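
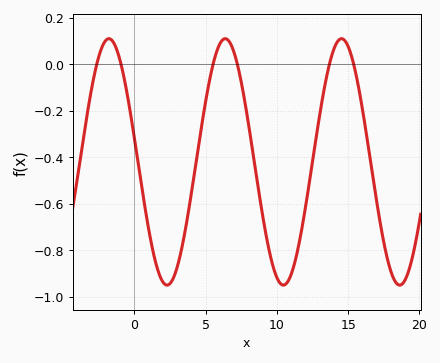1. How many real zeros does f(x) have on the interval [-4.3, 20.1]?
6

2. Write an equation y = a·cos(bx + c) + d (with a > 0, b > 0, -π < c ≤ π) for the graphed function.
y = 0.53cos(0.77x + 1.37) - 0.42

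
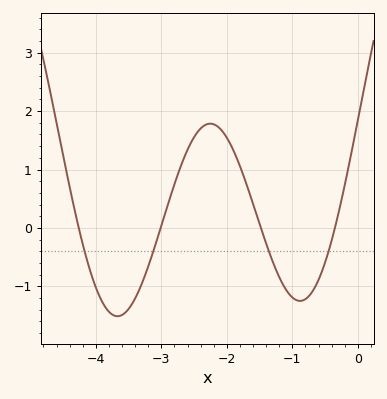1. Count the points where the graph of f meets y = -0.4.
4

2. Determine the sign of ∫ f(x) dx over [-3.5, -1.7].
positive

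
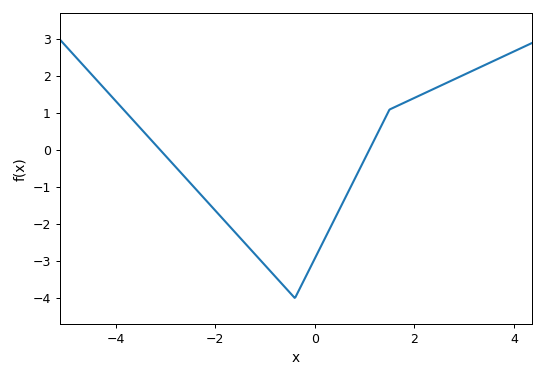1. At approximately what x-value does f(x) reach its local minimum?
-0.4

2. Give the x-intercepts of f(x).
-3.2, 1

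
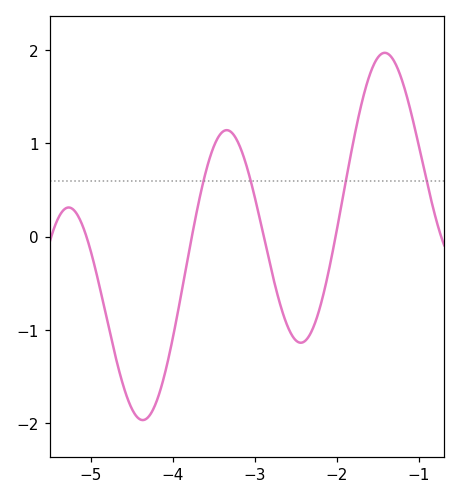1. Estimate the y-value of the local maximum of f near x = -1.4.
2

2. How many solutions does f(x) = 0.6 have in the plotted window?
4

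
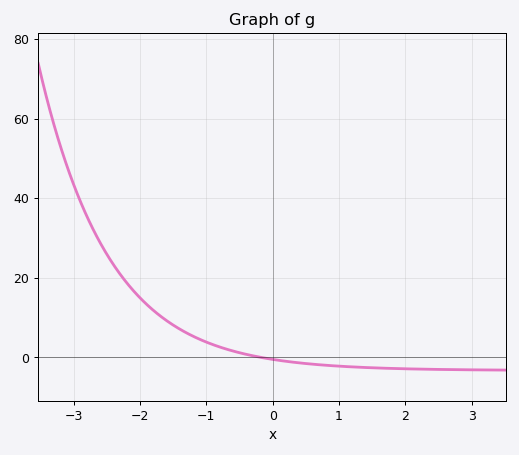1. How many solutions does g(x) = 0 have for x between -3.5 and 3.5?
1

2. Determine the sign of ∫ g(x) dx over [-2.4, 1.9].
positive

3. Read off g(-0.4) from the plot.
0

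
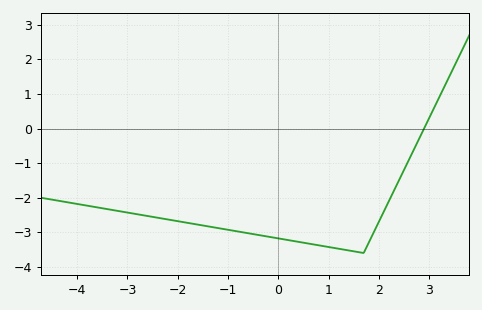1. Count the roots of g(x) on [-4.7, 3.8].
1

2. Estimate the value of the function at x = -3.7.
-2.26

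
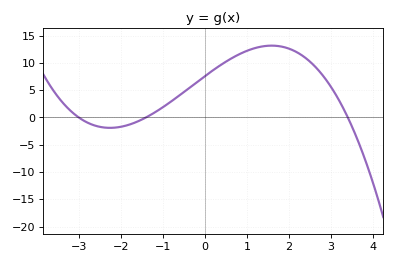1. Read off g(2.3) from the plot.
11.4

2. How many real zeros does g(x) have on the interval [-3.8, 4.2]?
3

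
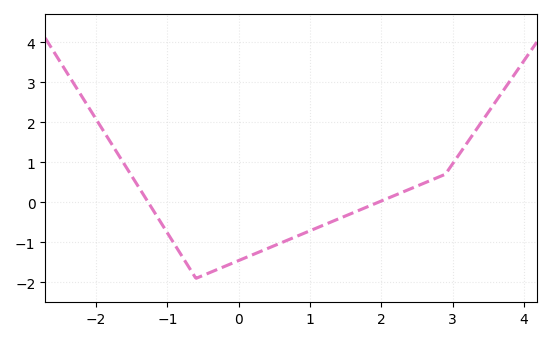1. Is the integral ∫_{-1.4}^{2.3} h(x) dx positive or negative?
negative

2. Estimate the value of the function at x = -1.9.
1.79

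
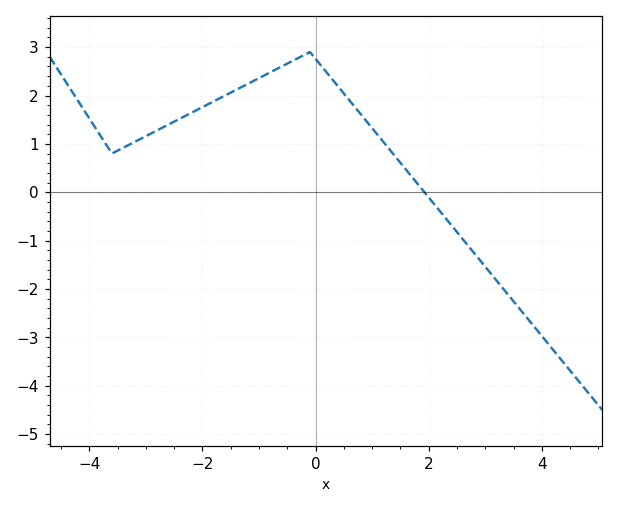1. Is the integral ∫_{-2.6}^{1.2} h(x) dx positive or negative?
positive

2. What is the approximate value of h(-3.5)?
0.86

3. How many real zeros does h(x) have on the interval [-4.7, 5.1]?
1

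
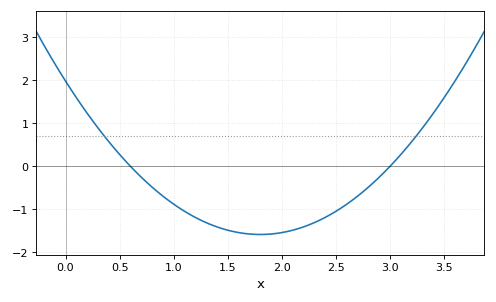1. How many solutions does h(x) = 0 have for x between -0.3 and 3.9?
2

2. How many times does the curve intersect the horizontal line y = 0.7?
2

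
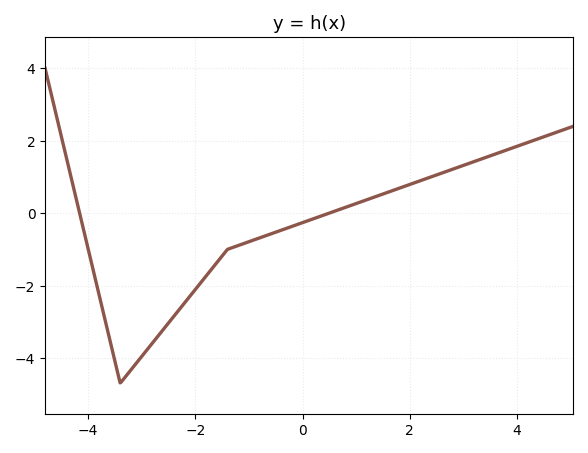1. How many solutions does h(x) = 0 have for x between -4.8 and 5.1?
2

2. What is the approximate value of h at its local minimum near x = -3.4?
-4.69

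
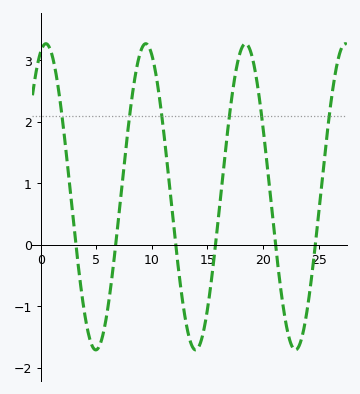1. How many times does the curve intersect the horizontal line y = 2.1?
6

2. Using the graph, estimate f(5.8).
-1.3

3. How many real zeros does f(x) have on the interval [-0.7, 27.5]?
6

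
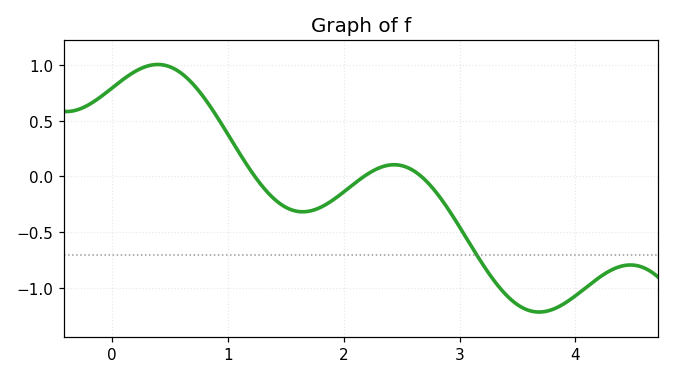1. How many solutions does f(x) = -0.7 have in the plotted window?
1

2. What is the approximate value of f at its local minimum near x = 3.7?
-1.21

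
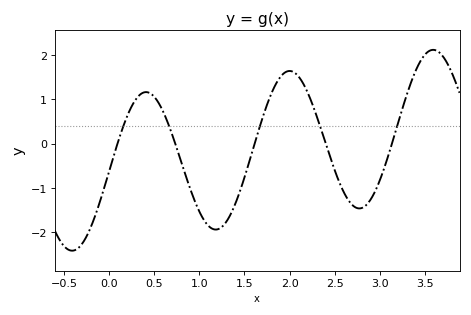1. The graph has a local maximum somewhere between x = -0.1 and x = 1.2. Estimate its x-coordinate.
0.4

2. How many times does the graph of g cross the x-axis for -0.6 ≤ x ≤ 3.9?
5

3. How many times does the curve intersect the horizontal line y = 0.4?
5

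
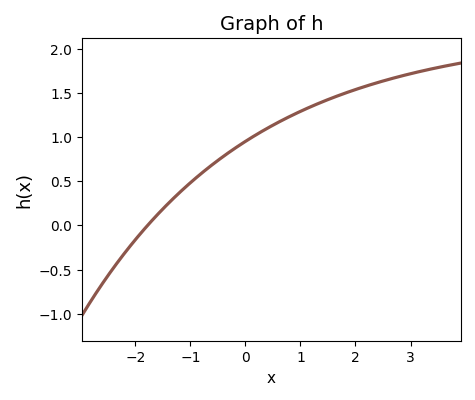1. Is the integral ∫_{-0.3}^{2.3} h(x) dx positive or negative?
positive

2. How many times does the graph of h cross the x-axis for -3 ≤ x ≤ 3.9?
1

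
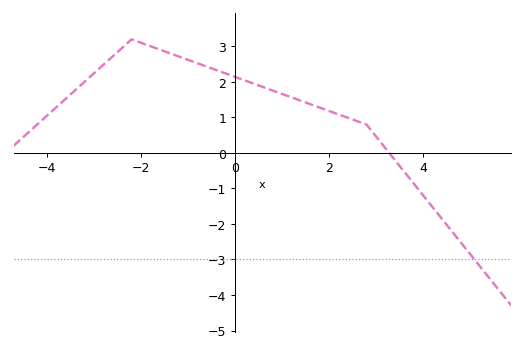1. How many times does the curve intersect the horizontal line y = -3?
1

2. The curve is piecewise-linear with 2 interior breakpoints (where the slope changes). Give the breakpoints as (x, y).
(-2.2, 3.2); (2.8, 0.8)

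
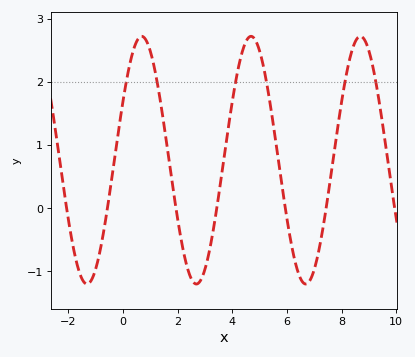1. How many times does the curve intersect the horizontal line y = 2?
6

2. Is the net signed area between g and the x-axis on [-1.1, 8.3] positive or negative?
positive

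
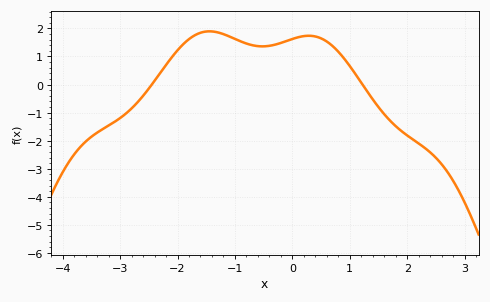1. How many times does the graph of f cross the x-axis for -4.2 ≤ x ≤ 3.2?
2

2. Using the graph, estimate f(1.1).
0.368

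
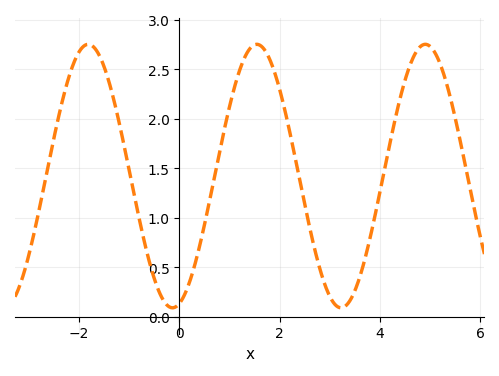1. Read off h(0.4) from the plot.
0.71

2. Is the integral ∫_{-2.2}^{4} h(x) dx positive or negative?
positive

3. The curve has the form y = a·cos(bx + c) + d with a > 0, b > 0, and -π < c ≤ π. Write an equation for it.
y = 1.33cos(1.87x - 2.88) + 1.42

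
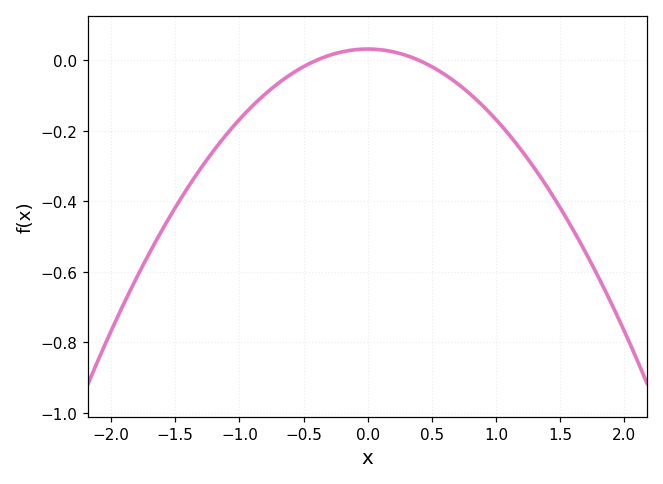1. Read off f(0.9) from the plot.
-0.13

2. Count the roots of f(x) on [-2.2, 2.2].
2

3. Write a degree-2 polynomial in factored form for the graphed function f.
y = -0.2(x + 0.4)(x - 0.4)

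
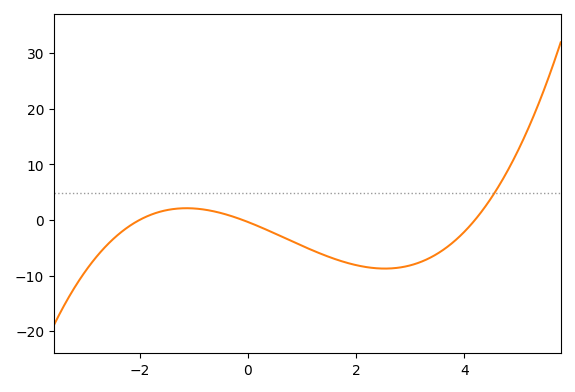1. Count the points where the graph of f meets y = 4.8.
1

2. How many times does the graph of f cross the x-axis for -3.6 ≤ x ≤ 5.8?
3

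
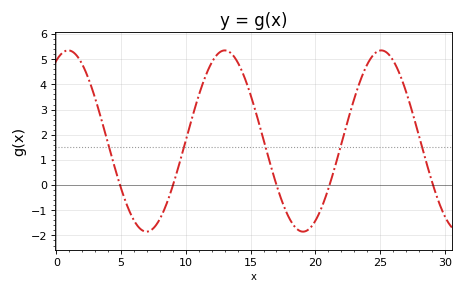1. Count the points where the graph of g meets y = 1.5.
5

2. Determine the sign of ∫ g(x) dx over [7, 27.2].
positive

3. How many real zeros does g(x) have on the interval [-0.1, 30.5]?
5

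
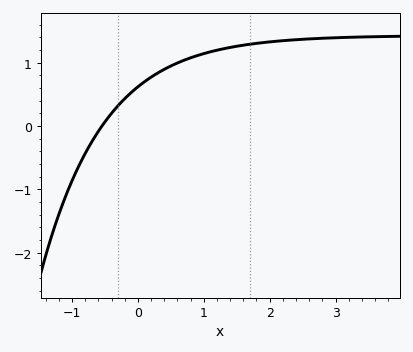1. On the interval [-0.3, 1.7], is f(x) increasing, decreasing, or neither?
increasing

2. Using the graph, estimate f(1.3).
1.2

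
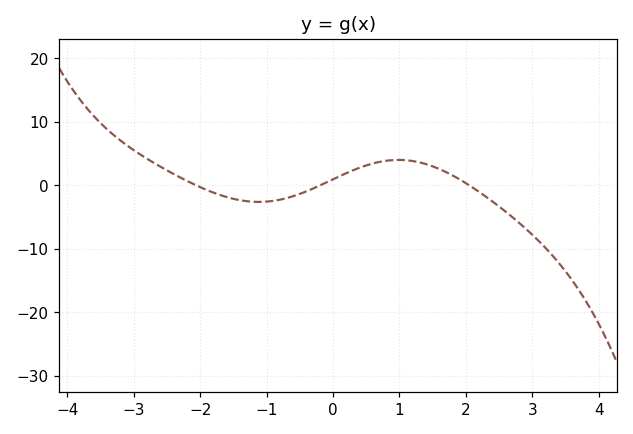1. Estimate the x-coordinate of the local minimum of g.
-1.12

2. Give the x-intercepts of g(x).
-2.06, -0.189, 2.05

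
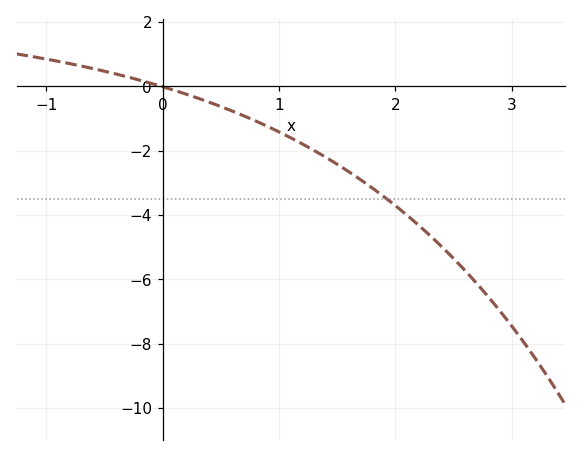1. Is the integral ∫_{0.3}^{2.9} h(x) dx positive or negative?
negative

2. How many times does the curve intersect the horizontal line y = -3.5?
1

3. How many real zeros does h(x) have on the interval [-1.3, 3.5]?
1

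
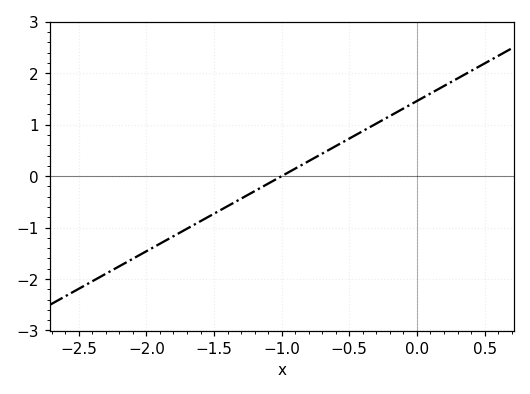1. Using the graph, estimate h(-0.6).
0.6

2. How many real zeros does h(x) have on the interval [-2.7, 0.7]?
1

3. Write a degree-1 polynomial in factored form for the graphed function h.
y = 1.46(x + 1)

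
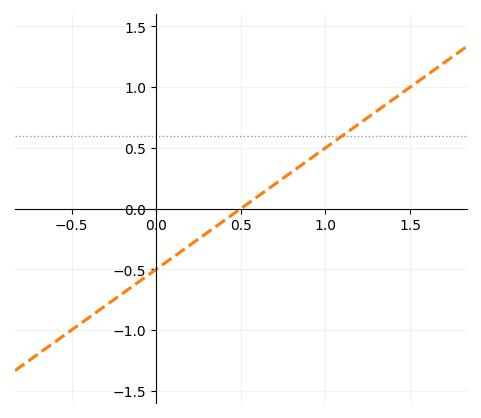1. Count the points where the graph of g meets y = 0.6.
1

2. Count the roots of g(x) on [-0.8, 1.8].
1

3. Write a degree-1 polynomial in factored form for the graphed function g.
y = 1(x - 0.5)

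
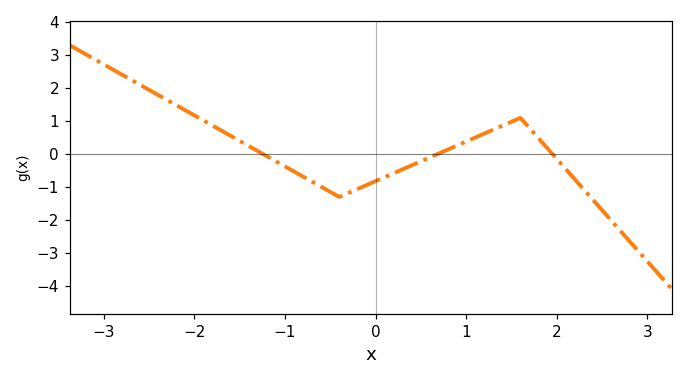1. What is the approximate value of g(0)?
-0.8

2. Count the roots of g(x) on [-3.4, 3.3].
3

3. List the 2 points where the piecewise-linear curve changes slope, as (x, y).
(-0.4, -1.3); (1.6, 1.1)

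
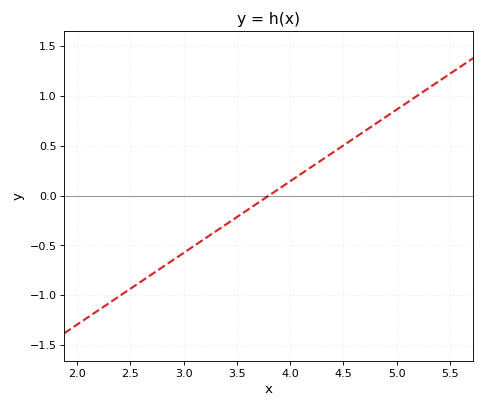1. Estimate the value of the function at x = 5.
0.864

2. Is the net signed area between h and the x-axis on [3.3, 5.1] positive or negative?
positive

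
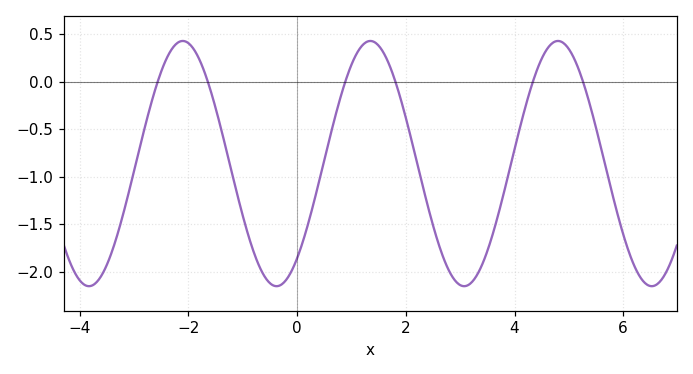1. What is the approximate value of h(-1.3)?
-0.726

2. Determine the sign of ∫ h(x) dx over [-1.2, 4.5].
negative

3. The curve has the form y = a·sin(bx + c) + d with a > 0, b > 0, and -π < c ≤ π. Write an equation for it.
y = 1.29sin(1.82x - 0.88) - 0.86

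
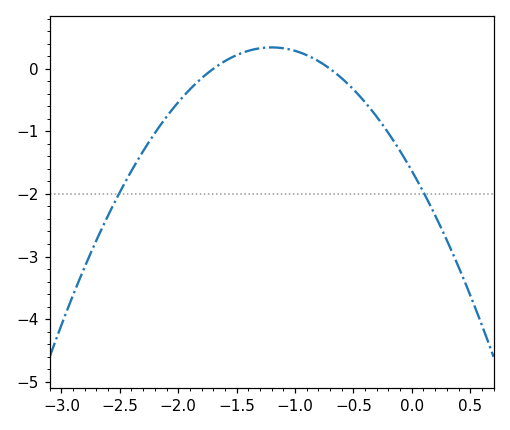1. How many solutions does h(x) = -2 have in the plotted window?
2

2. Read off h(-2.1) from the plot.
-0.767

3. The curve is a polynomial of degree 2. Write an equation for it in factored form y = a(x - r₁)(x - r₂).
y = -1.37(x + 1.7)(x + 0.7)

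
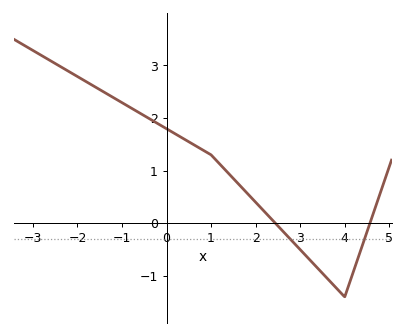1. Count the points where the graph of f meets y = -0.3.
2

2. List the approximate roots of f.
2.4, 4.6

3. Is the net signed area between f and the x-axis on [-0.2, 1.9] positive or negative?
positive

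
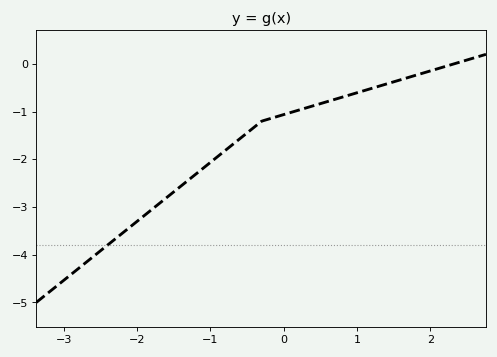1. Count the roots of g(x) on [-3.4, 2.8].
1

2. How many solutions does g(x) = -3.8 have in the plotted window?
1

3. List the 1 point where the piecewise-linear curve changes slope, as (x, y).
(-0.3, -1.2)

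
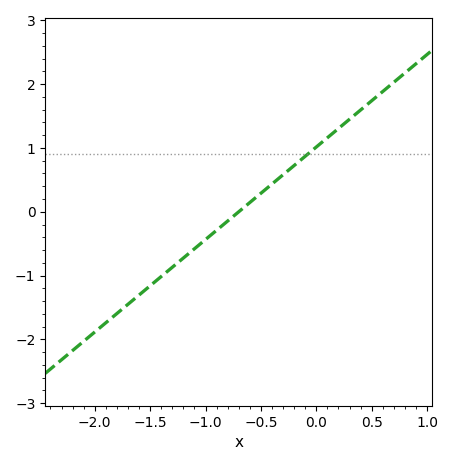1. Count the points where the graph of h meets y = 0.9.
1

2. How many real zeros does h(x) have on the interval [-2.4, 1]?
1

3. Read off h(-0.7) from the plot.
0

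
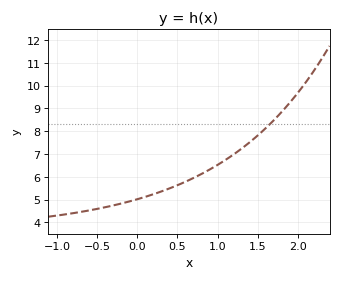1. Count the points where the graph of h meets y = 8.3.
1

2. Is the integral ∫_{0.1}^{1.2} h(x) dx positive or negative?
positive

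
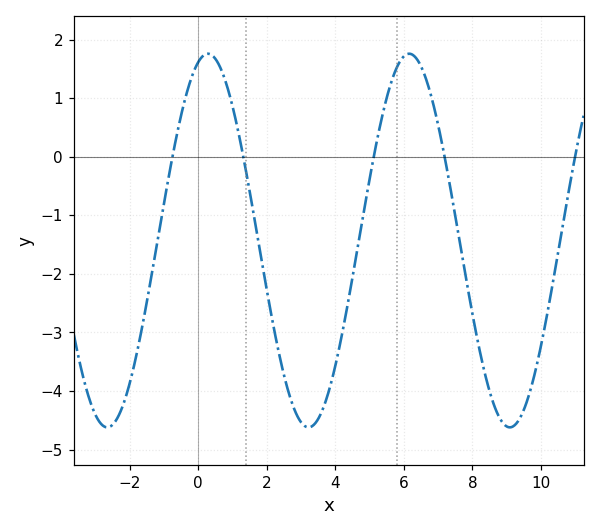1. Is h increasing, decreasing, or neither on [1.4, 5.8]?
neither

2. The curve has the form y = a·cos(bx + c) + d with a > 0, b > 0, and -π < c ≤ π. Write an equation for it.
y = 3.19cos(1.07x - 0.302) - 1.43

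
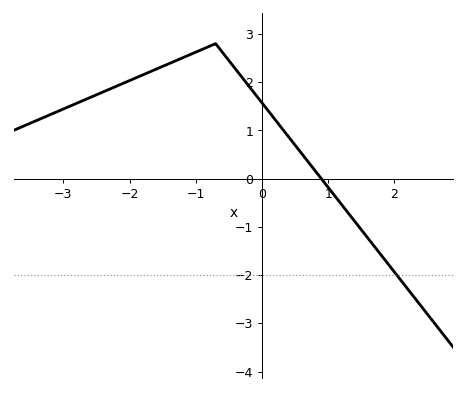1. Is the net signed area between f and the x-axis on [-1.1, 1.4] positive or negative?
positive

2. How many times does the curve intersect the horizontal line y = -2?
1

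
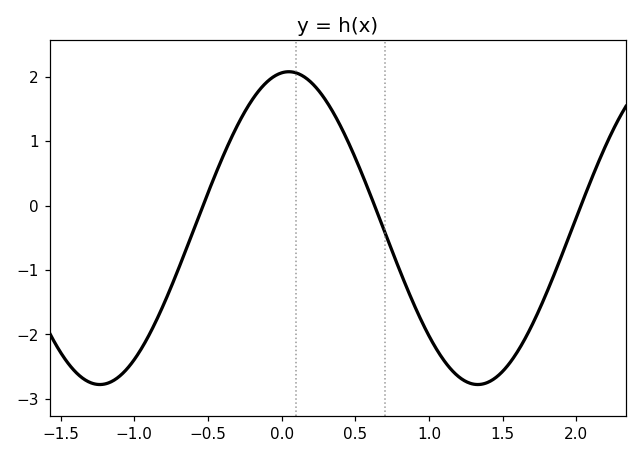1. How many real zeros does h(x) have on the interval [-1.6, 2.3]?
3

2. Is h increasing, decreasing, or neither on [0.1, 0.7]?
decreasing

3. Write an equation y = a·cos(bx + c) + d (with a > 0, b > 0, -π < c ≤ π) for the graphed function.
y = 2.43cos(2.5x - 0.12) - 0.35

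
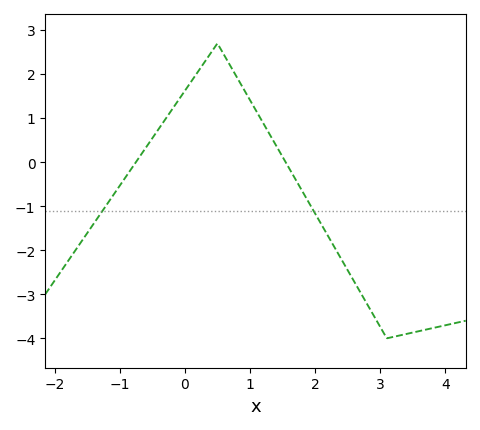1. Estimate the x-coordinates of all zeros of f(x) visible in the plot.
-0.8, 1.5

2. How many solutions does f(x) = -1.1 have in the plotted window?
2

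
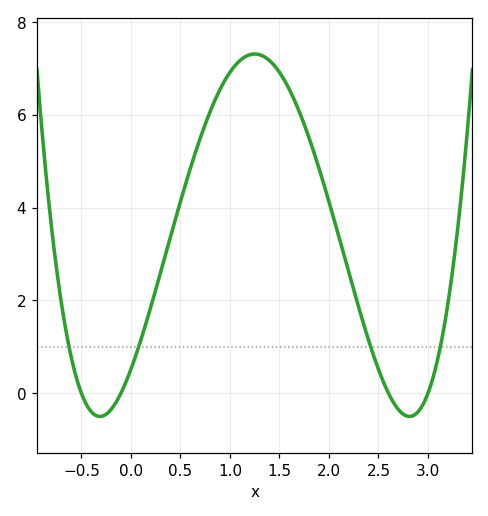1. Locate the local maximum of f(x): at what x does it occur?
1.2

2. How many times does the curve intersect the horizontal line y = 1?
4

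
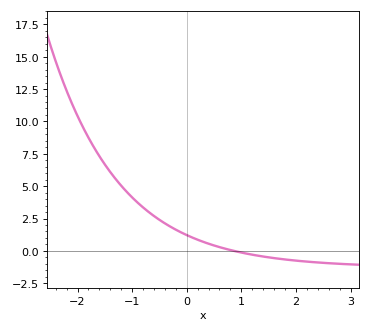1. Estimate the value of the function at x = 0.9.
0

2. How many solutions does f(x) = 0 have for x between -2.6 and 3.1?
1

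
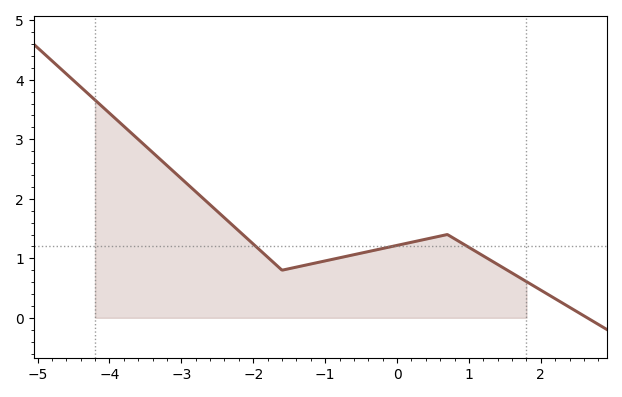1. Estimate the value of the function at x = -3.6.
3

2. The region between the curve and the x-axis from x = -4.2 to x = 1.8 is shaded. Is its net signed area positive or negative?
positive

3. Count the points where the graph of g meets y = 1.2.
3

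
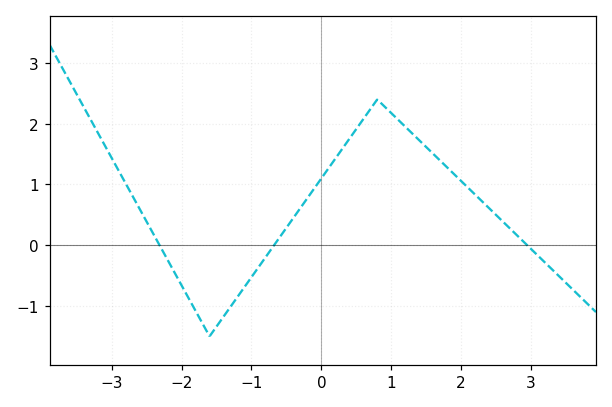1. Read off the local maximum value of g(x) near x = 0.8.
2.4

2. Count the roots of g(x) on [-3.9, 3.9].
3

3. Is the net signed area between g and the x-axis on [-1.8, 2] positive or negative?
positive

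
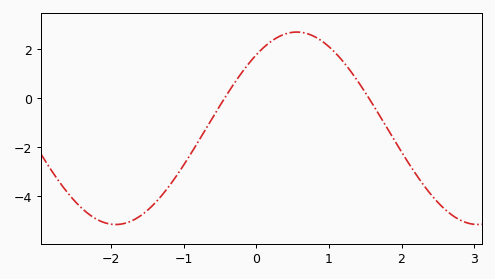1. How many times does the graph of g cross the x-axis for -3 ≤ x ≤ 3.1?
2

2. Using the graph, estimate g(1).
2.2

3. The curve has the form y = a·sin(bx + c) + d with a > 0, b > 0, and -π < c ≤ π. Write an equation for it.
y = 3.93sin(1.3x + 0.87) - 1.23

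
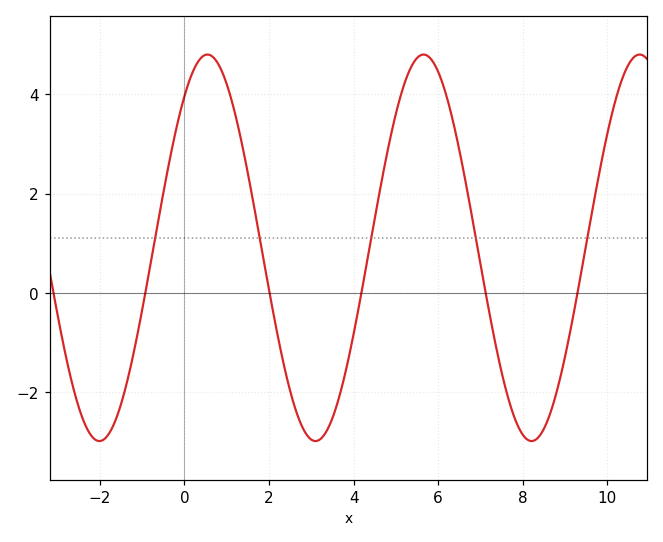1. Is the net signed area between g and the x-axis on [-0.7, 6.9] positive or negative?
positive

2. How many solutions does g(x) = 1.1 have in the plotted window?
5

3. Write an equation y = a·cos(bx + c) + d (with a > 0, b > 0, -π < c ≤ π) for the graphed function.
y = 3.89cos(1.2x - 0.67) + 0.91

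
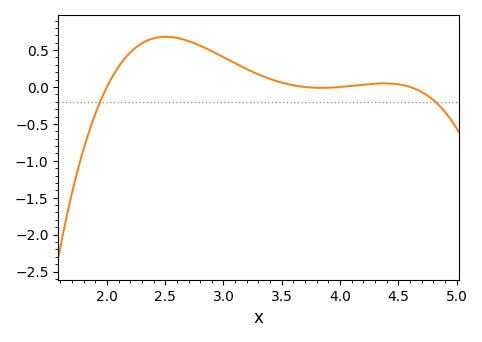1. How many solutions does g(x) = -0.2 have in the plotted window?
2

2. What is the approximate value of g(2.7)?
0.6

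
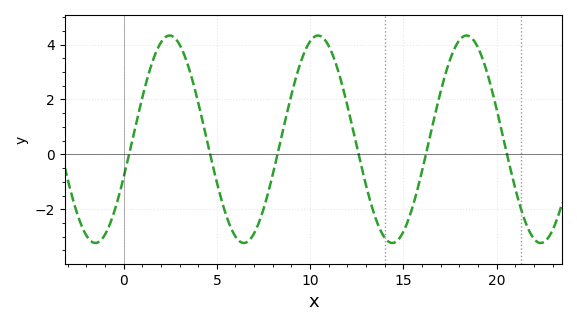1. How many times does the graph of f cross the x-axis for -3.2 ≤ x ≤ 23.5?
6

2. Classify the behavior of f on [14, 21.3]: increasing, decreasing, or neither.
neither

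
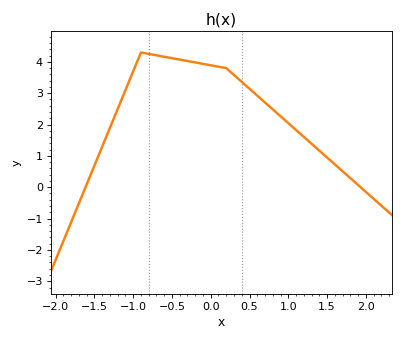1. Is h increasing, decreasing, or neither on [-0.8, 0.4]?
decreasing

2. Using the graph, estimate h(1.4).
1.17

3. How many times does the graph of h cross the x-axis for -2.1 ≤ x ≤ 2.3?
2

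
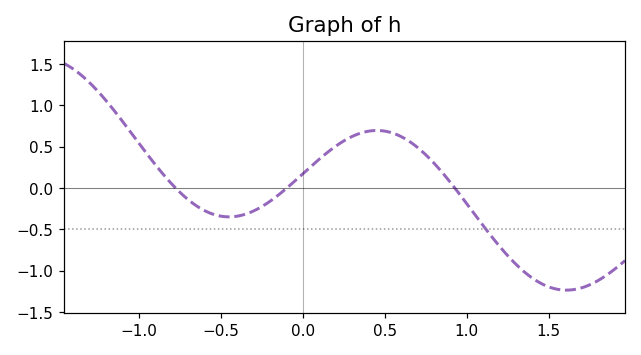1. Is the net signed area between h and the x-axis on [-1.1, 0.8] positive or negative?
positive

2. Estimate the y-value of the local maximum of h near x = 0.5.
0.694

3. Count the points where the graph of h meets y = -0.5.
1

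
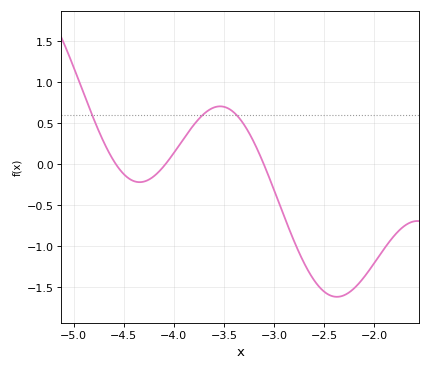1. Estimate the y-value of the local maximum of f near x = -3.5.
0.703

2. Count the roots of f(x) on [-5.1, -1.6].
3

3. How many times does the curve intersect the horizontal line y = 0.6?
3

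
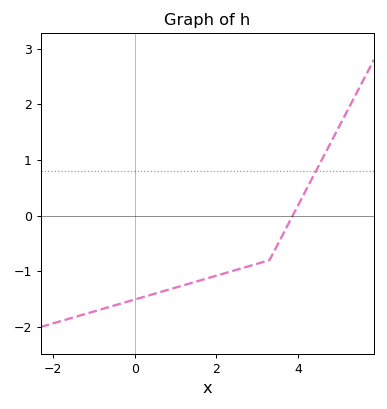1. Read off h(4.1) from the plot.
0.327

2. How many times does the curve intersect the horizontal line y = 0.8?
1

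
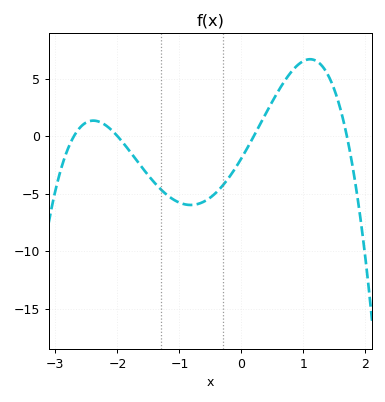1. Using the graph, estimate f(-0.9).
-5.95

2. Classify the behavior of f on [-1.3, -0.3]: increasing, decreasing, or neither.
neither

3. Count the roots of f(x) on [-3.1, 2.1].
4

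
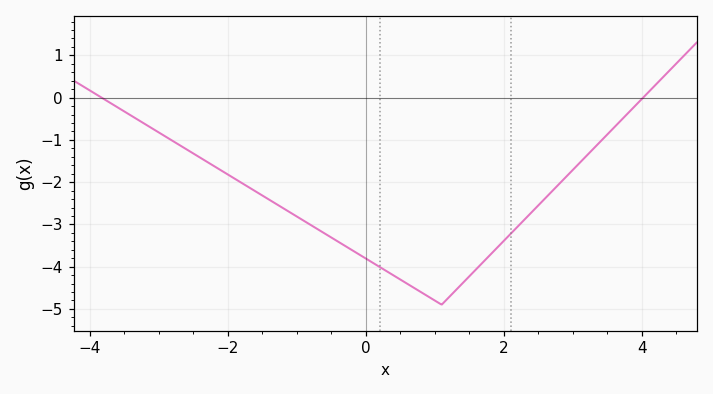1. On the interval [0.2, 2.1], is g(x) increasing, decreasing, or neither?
neither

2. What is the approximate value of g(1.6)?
-4.1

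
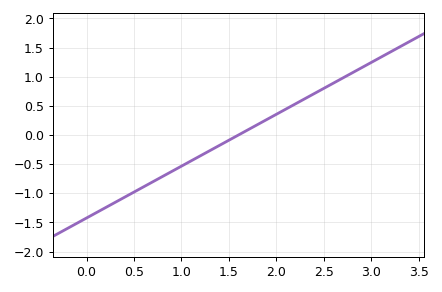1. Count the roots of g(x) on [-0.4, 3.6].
1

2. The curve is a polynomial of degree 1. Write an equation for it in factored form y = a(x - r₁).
y = 0.89(x - 1.6)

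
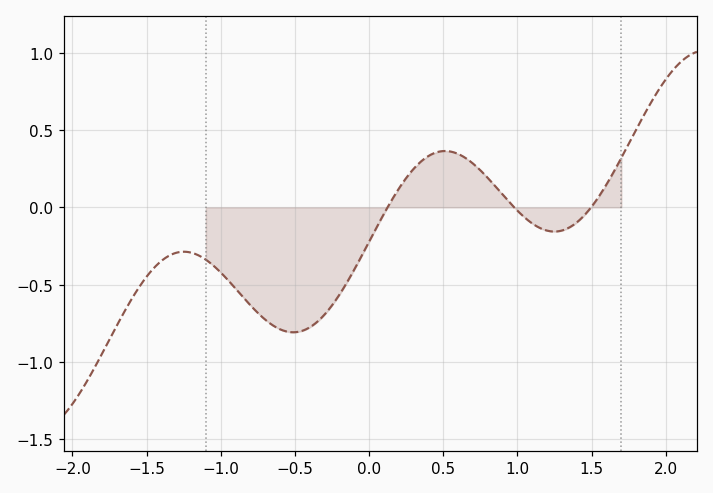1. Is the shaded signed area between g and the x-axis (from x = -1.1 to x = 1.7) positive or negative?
negative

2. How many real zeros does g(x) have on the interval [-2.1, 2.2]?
3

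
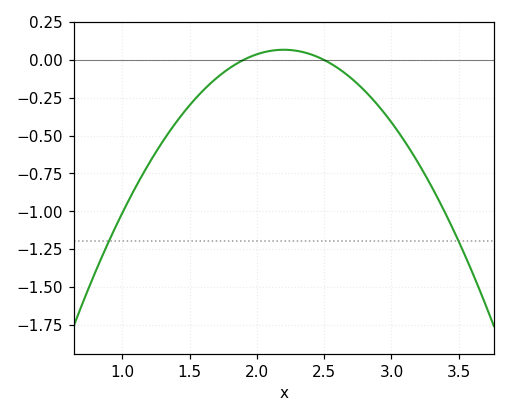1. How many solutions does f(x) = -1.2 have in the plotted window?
2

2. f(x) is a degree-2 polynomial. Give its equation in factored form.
y = -0.75(x - 1.9)(x - 2.5)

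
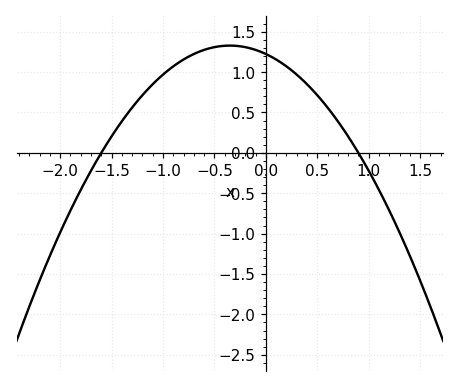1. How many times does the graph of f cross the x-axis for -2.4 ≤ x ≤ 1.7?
2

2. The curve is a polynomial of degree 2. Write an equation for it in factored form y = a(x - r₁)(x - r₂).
y = -0.85(x + 1.6)(x - 0.9)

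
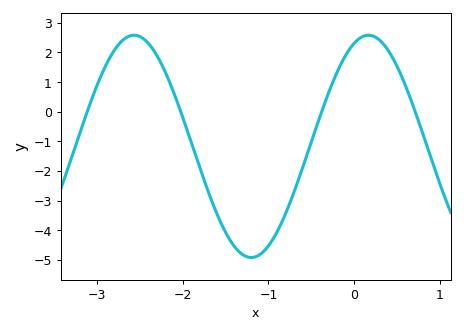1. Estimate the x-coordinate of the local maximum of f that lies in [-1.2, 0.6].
0.165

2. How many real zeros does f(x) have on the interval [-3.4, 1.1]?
4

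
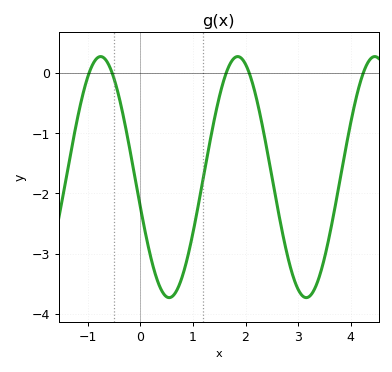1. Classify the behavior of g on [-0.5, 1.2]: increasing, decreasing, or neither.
neither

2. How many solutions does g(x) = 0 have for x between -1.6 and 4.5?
5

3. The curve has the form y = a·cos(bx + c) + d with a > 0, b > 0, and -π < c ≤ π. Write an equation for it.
y = 2cos(2.41x + 1.82) - 1.73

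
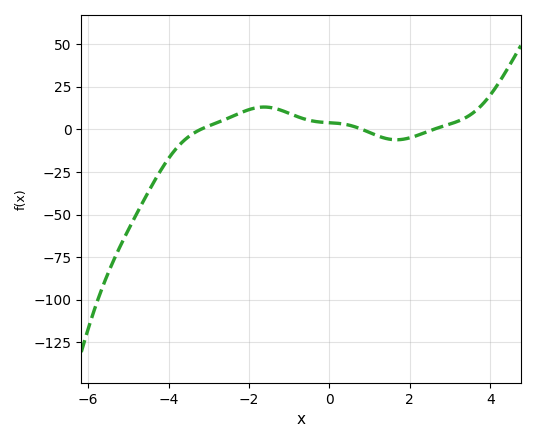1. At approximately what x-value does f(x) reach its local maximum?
-1.62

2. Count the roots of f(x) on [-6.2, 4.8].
3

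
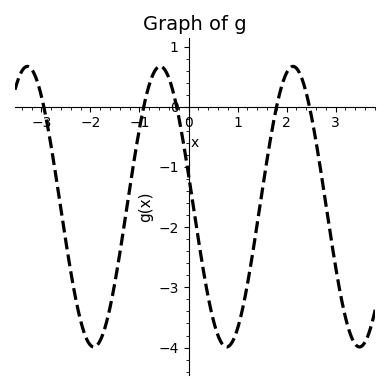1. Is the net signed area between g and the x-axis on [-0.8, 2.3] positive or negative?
negative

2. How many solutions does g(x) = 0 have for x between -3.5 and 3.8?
5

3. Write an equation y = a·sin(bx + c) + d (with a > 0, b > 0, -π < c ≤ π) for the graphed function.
y = 2.33sin(2.32x + 2.91) - 1.66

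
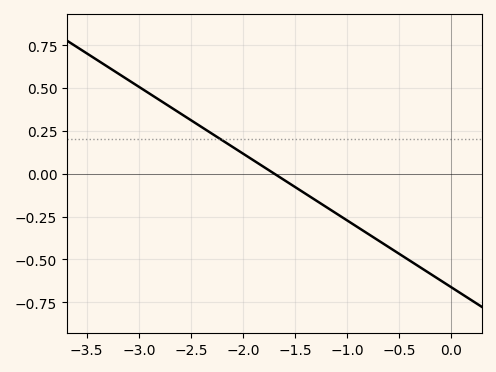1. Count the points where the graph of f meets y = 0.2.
1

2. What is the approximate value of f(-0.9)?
-0.312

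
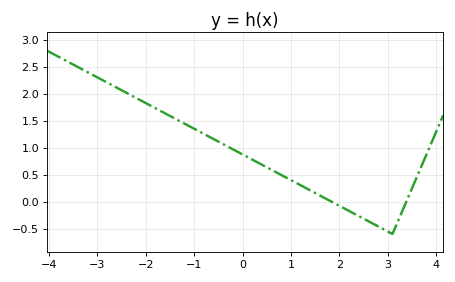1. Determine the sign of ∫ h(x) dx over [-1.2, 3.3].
positive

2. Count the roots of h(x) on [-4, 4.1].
2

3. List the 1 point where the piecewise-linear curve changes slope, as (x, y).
(3.1, -0.6)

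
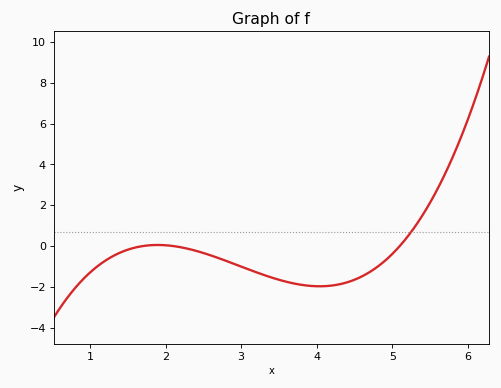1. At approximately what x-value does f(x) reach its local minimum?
4.04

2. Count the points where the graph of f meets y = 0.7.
1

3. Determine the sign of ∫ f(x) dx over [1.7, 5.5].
negative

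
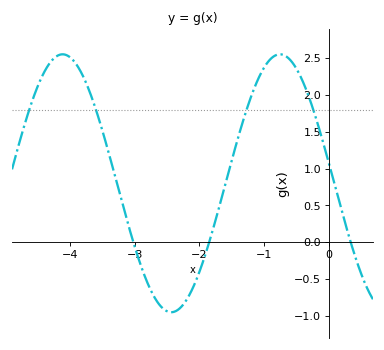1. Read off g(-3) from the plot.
-0.06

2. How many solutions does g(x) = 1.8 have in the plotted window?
4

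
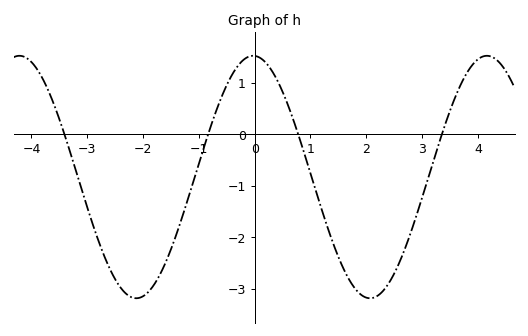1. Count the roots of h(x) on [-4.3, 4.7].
4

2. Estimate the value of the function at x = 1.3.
-1.79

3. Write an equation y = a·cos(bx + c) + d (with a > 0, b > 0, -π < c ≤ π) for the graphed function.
y = 2.35cos(1.5x + 0.04) - 0.83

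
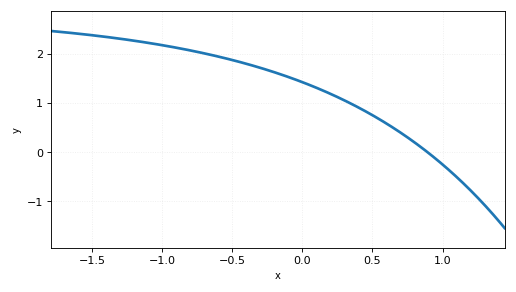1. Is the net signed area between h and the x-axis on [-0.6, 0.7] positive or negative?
positive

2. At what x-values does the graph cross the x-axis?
0.9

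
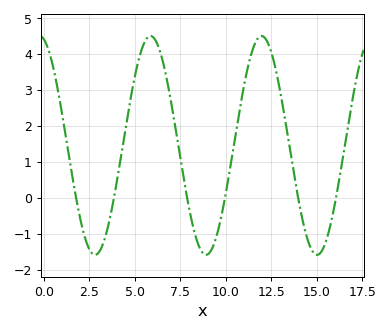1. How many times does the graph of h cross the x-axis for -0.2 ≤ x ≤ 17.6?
6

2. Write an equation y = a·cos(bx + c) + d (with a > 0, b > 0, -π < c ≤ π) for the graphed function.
y = 3.04cos(1x + 0.24) + 1.45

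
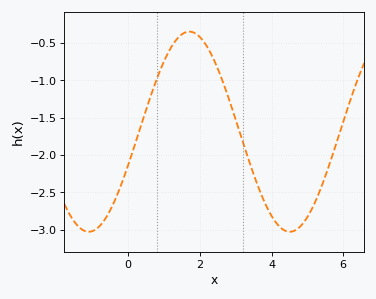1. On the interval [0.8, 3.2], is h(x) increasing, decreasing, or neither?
neither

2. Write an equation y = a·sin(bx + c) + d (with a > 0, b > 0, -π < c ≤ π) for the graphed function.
y = 1.34sin(1.1x - 0.34) - 1.69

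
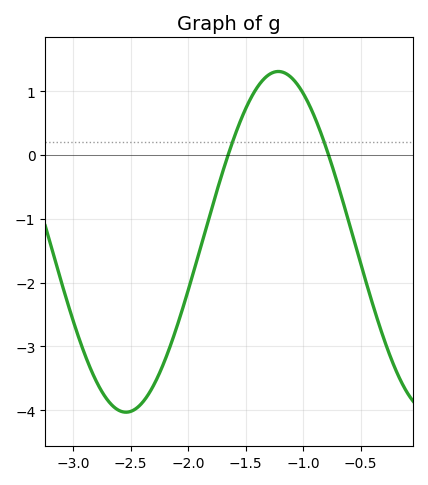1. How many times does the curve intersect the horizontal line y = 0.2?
2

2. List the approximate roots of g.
-1.65, -0.778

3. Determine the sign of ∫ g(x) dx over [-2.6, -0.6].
negative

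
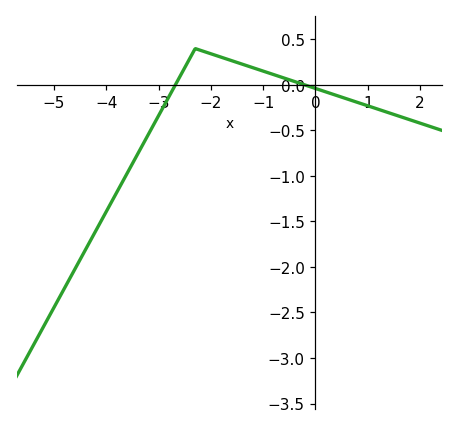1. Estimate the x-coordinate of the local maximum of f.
-2.3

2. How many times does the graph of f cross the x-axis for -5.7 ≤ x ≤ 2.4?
2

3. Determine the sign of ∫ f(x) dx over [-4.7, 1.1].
negative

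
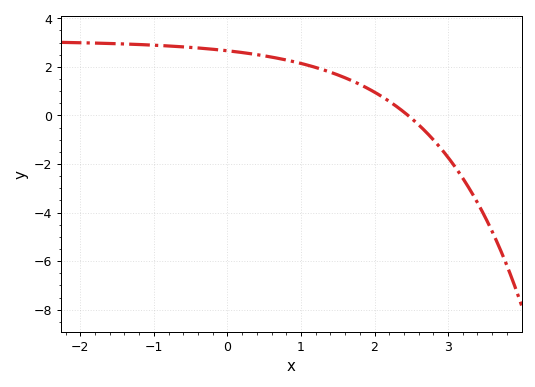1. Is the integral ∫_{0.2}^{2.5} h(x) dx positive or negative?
positive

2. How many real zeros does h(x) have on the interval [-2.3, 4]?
1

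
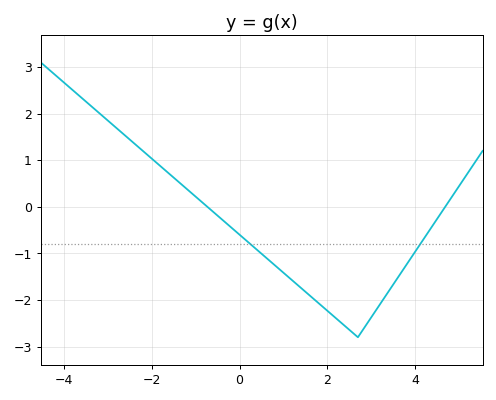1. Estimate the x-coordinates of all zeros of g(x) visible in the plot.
-0.736, 4.69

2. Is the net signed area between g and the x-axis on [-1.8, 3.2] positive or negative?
negative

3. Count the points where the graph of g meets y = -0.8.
2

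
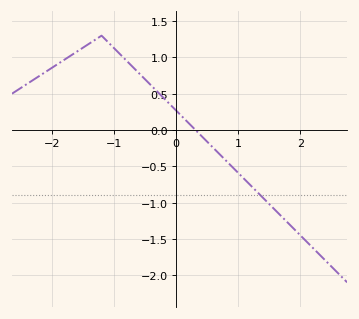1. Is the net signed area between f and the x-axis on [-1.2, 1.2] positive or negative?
positive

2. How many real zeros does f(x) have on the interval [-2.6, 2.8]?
1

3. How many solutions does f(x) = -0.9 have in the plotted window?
1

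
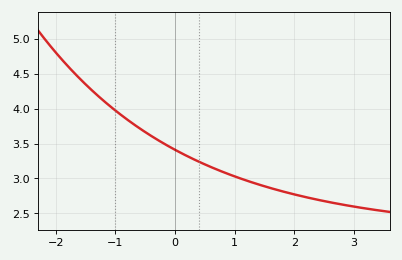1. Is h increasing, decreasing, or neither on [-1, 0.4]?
decreasing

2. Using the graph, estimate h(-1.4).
4.27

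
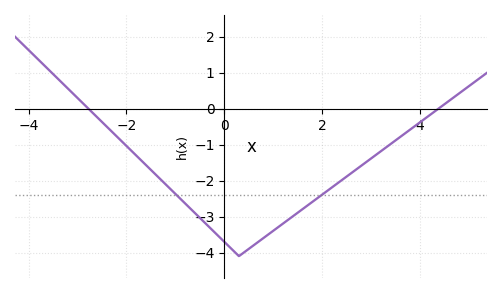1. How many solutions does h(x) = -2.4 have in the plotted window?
2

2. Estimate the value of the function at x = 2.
-2.4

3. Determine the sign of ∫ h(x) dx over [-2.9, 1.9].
negative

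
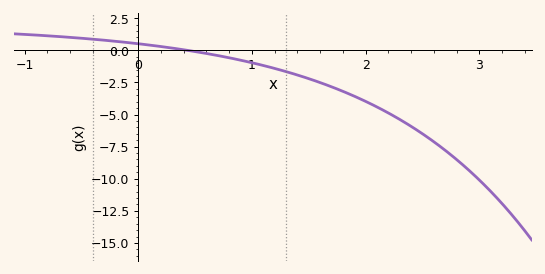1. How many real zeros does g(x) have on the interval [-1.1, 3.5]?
1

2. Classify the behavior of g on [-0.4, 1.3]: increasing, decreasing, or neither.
decreasing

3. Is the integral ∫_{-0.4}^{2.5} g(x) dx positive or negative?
negative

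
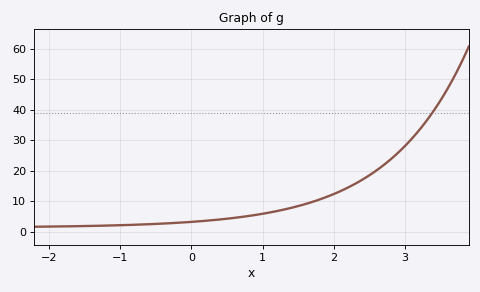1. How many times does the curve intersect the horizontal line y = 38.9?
1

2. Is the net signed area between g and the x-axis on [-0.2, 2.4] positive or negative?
positive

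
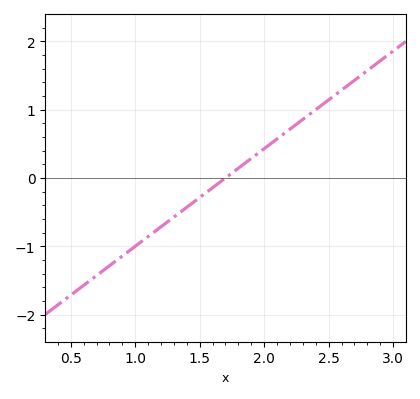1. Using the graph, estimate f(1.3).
-0.572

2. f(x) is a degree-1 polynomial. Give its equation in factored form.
y = 1.43(x - 1.7)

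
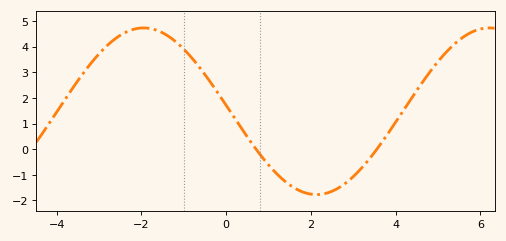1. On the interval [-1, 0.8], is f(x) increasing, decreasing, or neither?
decreasing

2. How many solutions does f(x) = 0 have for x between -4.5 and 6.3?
2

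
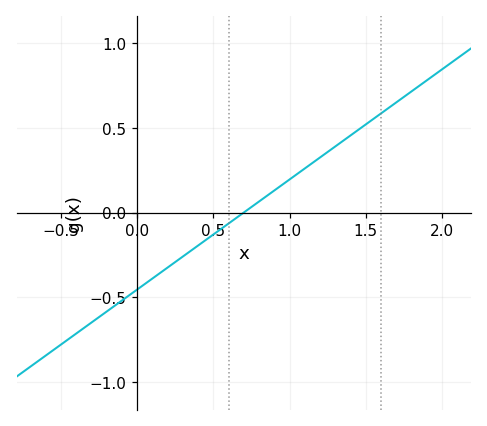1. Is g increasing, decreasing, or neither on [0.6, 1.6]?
increasing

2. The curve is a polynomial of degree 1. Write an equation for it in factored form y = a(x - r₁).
y = 0.65(x - 0.7)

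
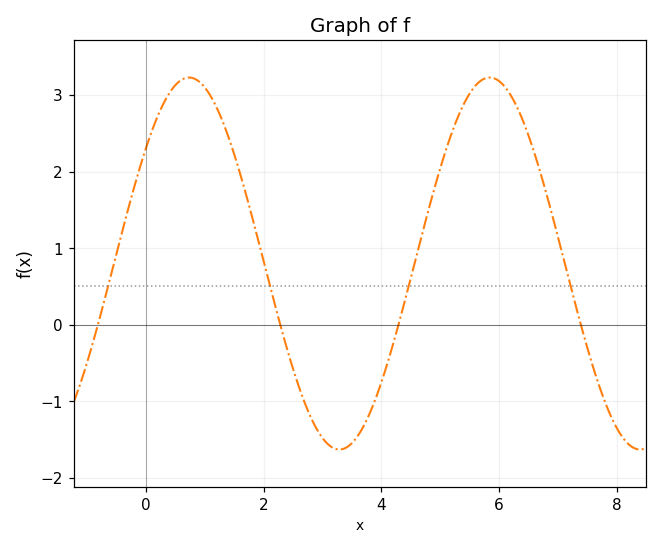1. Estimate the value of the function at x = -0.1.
2.06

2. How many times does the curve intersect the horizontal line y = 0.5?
4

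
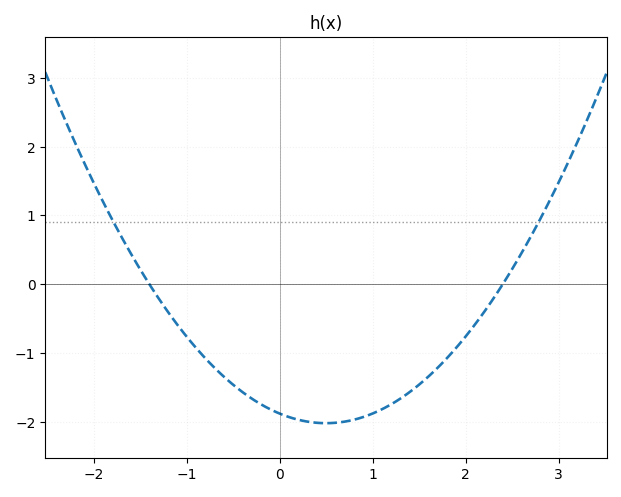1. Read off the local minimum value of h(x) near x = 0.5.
-2.02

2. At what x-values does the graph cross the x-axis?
-1.4, 2.4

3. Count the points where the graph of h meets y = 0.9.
2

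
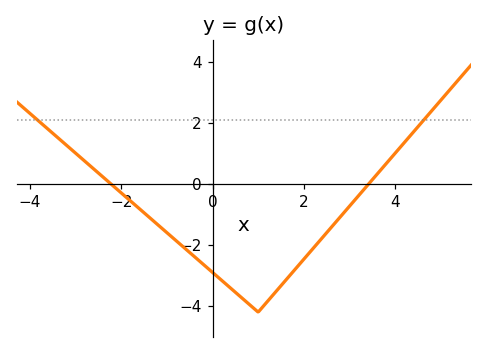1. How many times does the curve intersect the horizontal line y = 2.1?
2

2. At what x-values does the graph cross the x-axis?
-2.2, 3.4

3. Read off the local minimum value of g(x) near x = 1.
-4.2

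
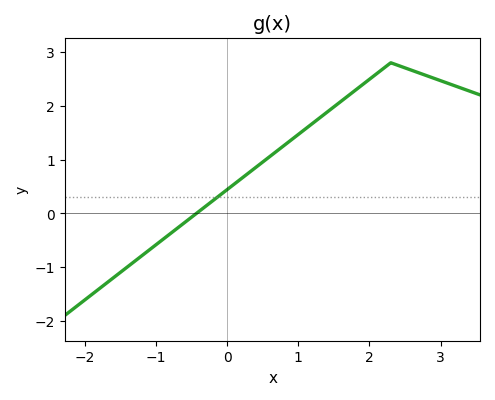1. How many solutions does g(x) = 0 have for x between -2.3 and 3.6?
1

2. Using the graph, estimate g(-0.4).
0.031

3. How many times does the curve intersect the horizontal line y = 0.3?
1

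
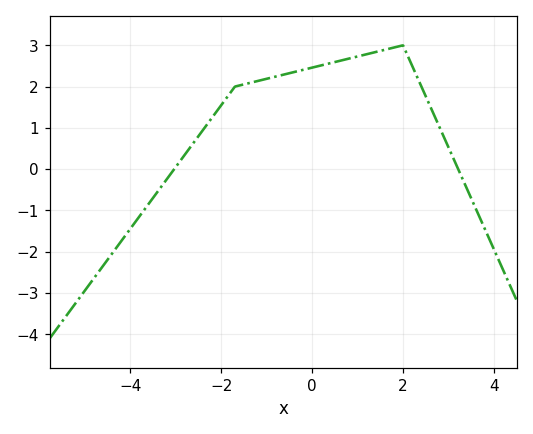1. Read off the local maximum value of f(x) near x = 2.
3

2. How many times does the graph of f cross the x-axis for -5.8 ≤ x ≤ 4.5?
2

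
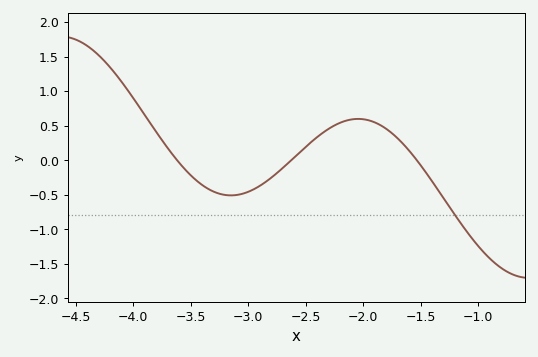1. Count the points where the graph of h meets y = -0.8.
1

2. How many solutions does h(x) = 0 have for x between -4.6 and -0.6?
3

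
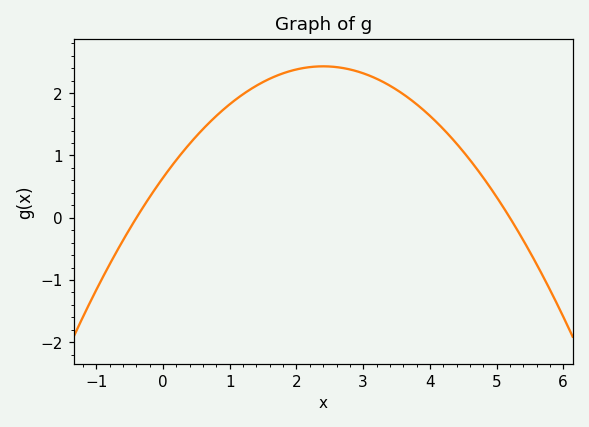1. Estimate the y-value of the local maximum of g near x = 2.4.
2.43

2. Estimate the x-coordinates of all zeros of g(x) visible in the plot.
-0.4, 5.2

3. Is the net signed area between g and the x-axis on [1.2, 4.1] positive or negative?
positive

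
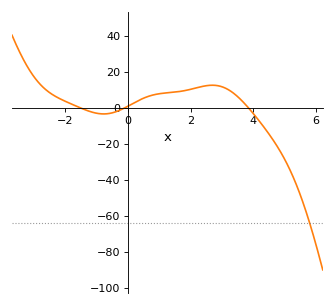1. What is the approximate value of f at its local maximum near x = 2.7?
12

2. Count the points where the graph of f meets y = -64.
1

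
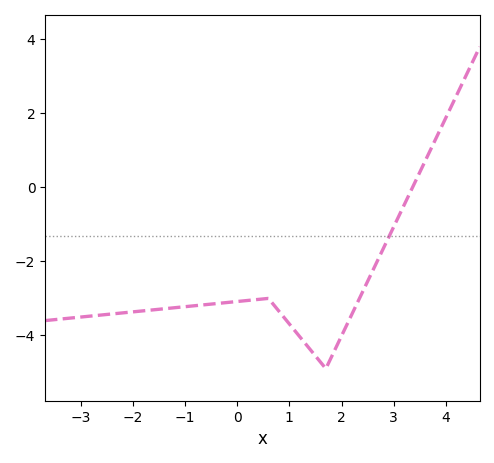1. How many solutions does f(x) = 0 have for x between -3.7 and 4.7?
1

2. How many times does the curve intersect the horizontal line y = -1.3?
1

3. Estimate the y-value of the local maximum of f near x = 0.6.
-3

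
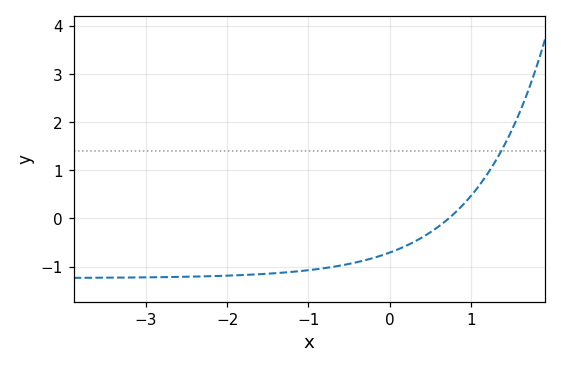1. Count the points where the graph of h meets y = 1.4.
1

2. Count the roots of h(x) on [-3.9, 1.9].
1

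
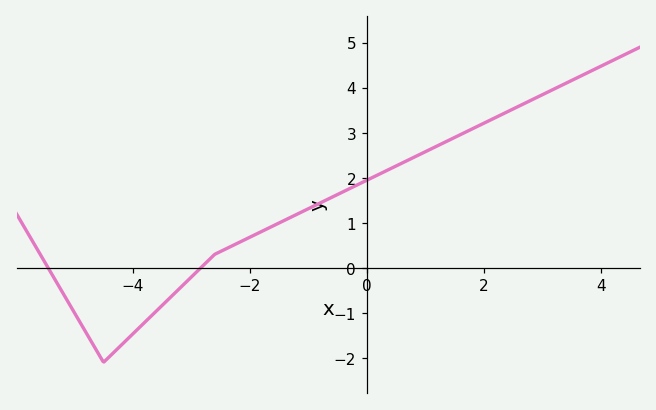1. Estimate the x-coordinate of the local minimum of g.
-4.6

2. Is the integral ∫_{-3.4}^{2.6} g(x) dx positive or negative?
positive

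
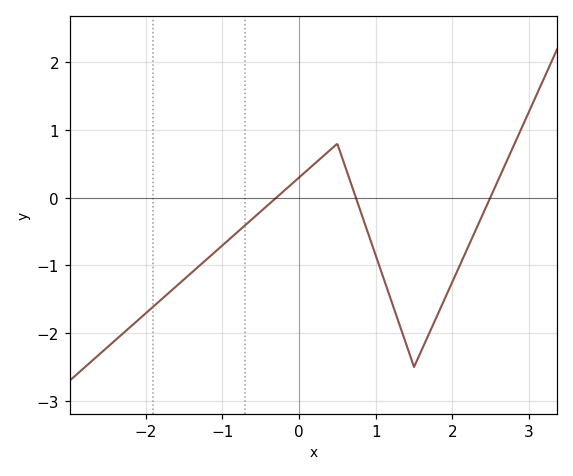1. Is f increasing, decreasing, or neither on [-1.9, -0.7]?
increasing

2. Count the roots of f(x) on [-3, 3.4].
3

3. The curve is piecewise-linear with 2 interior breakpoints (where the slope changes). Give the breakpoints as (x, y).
(0.5, 0.8); (1.5, -2.5)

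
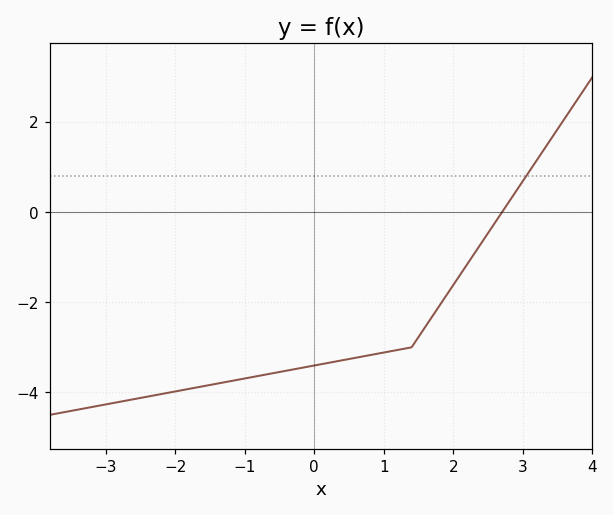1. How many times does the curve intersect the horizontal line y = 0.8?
1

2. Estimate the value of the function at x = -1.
-3.7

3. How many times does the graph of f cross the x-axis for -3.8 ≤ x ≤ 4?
1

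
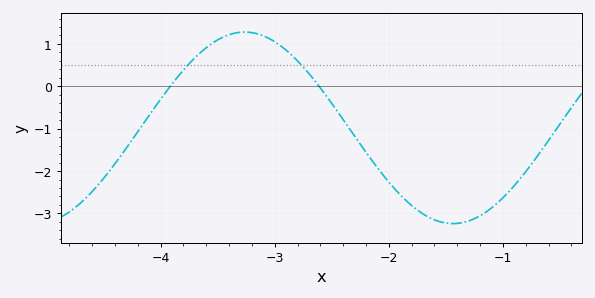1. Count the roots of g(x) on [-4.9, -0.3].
2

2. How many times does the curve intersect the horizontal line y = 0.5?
2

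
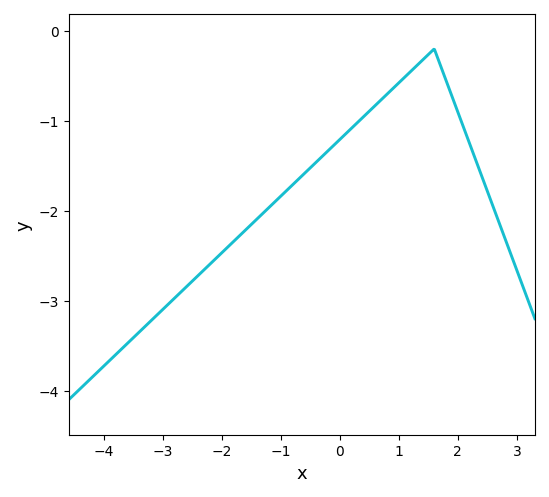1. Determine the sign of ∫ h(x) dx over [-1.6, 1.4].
negative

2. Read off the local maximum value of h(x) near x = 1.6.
-0.2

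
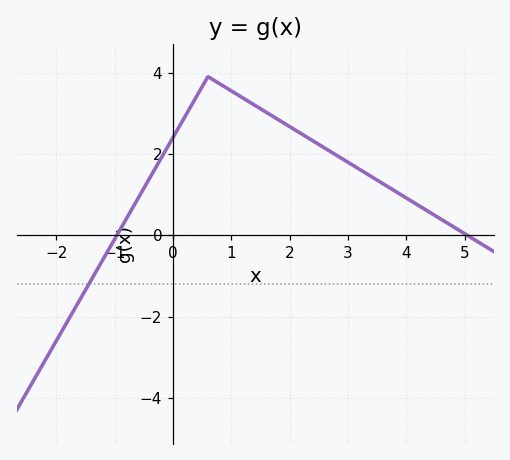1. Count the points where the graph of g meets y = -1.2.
1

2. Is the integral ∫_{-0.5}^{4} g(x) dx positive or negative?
positive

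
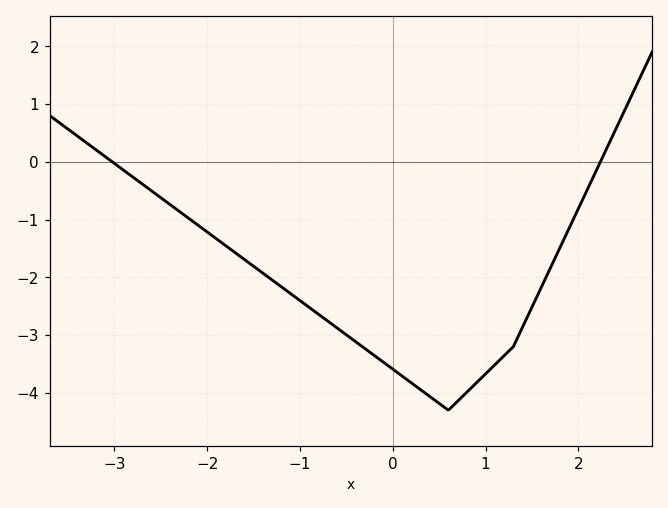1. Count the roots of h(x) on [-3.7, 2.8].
2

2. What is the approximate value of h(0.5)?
-4.18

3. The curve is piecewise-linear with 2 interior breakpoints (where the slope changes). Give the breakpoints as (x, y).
(0.6, -4.3); (1.3, -3.2)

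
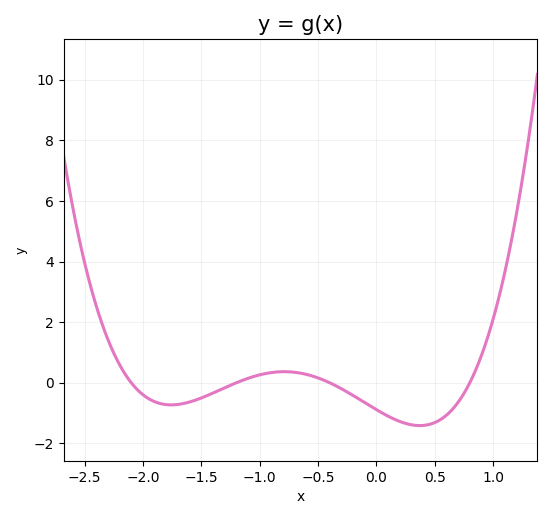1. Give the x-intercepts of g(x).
-2.1, -1.2, -0.4, 0.8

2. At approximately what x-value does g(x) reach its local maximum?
-0.8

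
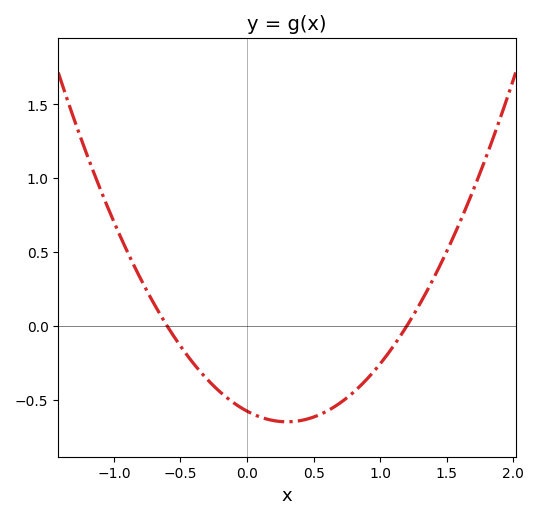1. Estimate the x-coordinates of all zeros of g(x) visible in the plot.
-0.6, 1.2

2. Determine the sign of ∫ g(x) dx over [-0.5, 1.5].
negative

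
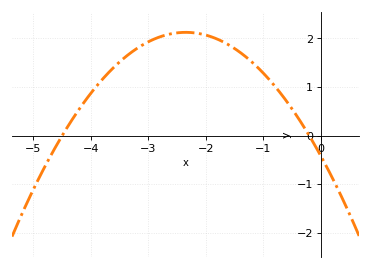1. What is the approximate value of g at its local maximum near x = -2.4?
2.1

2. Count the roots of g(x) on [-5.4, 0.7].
2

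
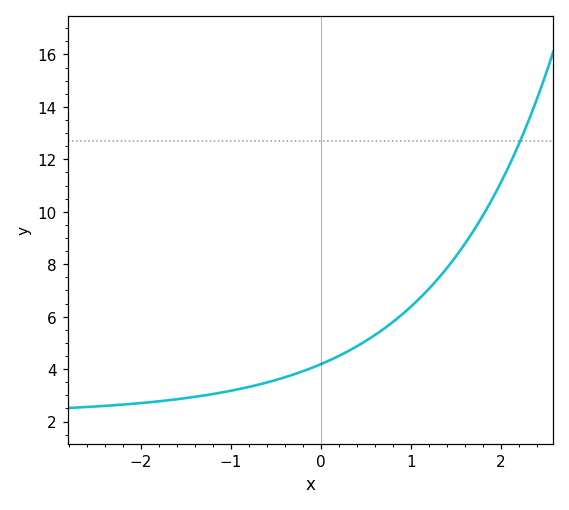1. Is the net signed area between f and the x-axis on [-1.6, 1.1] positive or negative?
positive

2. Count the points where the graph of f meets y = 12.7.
1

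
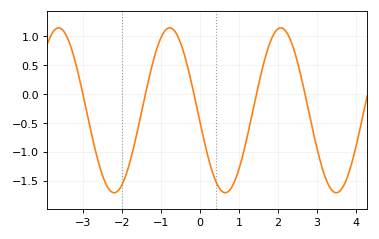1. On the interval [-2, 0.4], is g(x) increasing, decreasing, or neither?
neither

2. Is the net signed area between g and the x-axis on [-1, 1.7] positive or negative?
negative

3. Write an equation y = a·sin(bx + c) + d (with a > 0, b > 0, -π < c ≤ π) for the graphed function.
y = 1.43sin(2.21x - 3) - 0.28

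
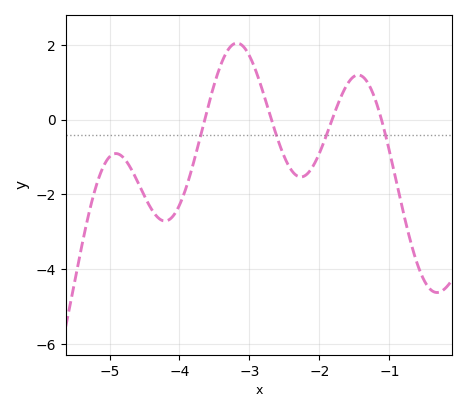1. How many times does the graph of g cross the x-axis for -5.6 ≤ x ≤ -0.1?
4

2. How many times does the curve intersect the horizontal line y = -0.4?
4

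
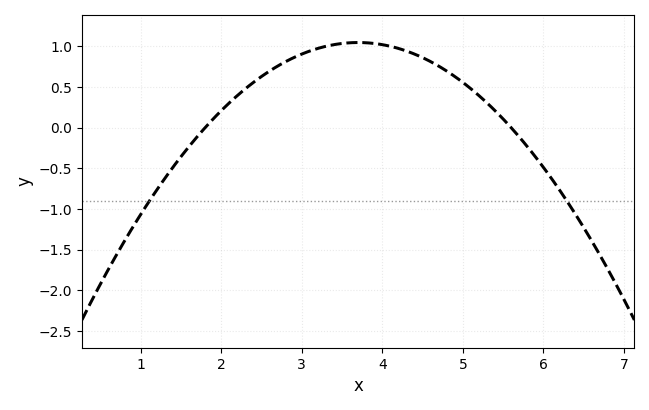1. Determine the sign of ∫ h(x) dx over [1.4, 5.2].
positive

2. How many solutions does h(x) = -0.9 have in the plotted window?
2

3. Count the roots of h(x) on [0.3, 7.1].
2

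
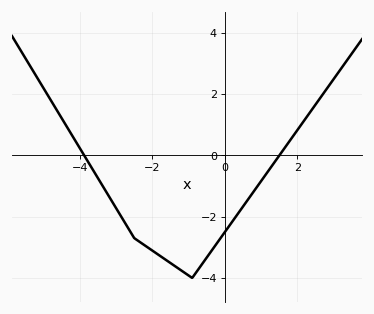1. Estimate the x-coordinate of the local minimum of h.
-0.903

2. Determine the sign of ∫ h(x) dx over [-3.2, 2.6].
negative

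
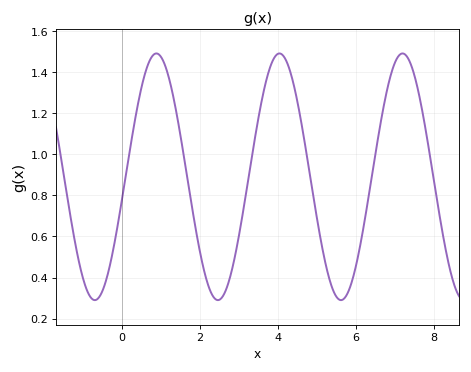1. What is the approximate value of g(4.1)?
1.48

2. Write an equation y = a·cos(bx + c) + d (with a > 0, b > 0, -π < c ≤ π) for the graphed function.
y = 0.6cos(2x - 1.8) + 0.89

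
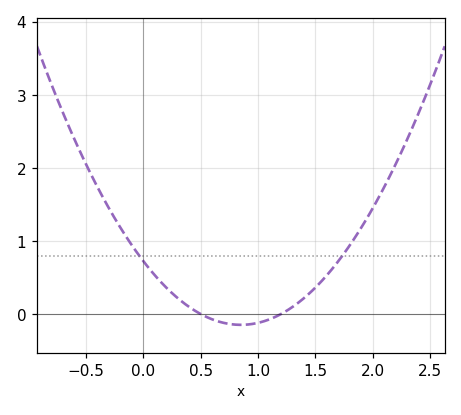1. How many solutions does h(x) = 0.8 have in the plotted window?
2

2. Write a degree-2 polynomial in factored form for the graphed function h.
y = 1.21(x - 0.5)(x - 1.2)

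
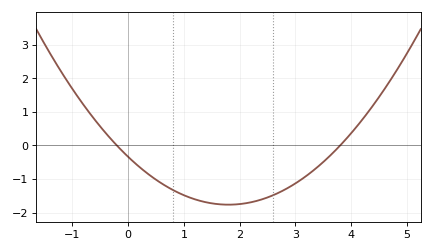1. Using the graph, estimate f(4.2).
0.774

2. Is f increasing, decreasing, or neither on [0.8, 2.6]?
neither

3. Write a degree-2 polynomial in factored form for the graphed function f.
y = 0.44(x + 0.2)(x - 3.8)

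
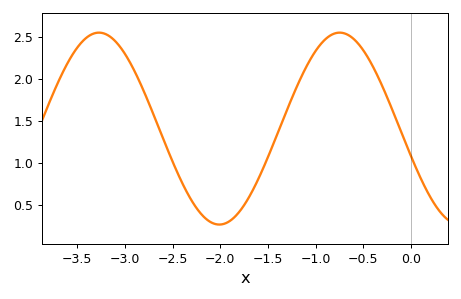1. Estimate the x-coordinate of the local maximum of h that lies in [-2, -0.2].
-0.748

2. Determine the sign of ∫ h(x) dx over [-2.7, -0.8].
positive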